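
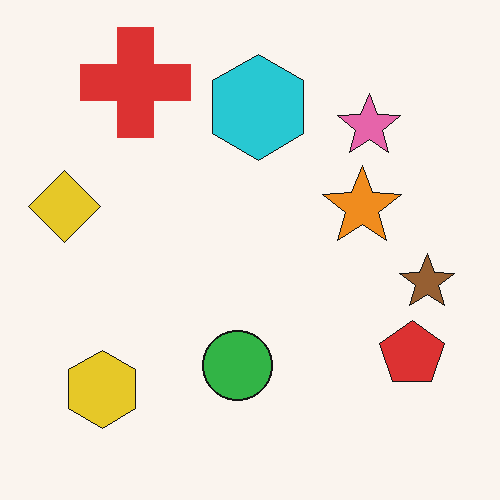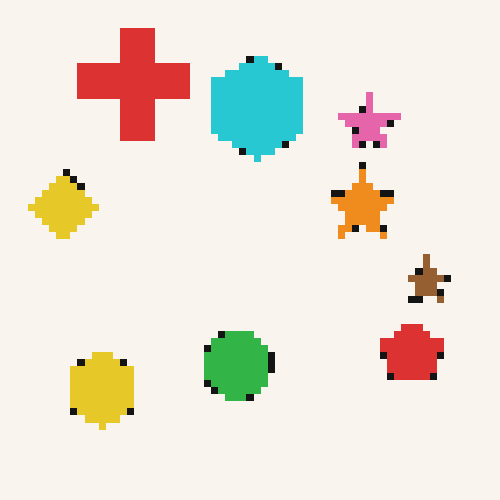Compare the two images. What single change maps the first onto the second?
The transformation is: moderately pixelated.

Shapes are reduced to large square blocks; fine edges and outlines are lost — a downscale-then-upscale (mosaic) effect.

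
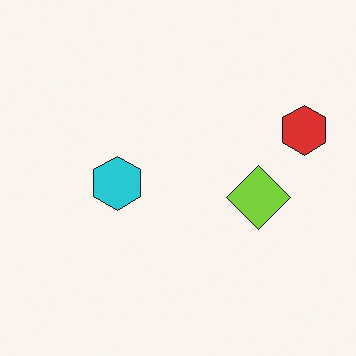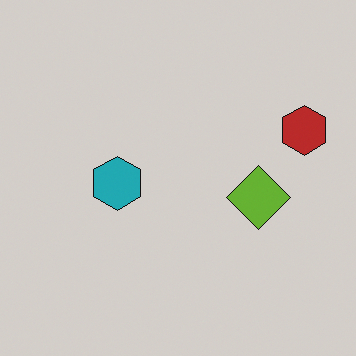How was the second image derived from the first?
Slightly darkened.

Every pixel — background and shapes alike — is uniformly darkened.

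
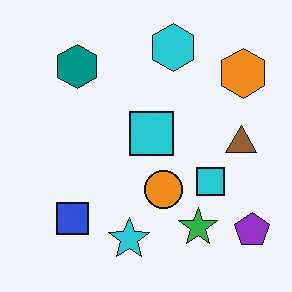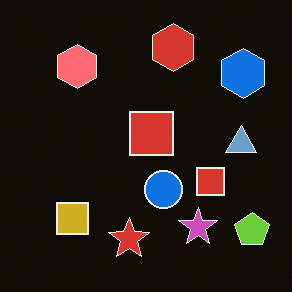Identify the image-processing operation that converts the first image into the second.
It was color-inverted (negative).

The light background has become dark and every shape's color is its complement — a photographic negative.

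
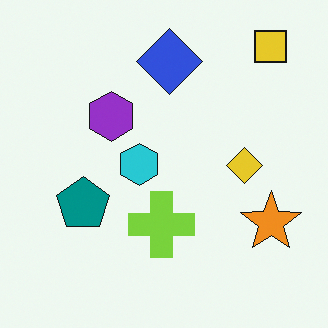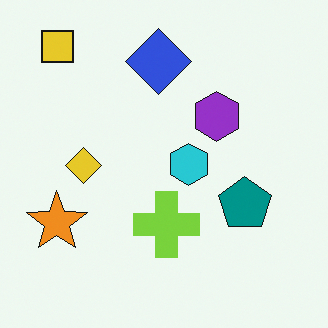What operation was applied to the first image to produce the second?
Flipped horizontally (left ↔ right).

The orange star is in the bottom-right of the first image and the bottom-left of the second — shapes on opposite sides of the vertical midline have swapped in a mirror flip.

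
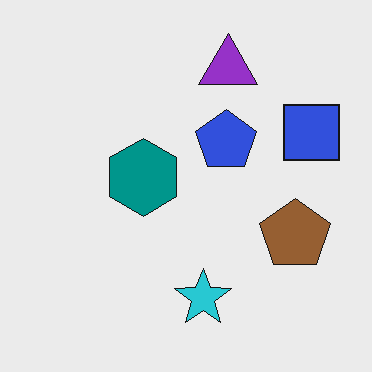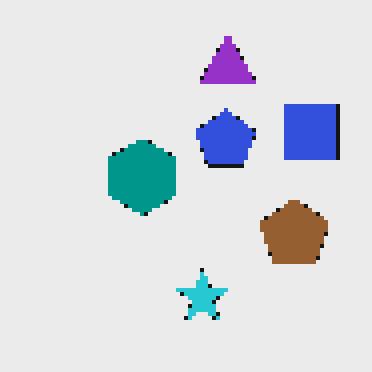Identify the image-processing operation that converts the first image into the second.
The second image is the first lightly pixelated (a mild mosaic effect).

Shapes are reduced to large square blocks; fine edges and outlines are lost — a downscale-then-upscale (mosaic) effect.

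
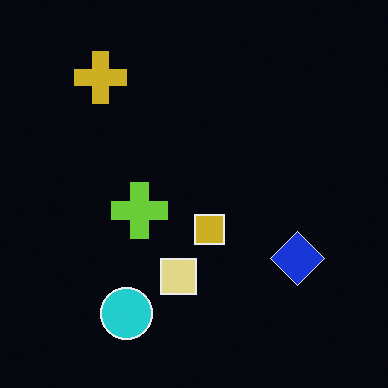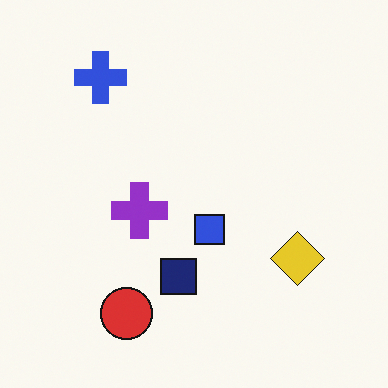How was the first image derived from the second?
The transformation is: color-inverted (negative).

The light background has become dark and every shape's color is its complement — a photographic negative.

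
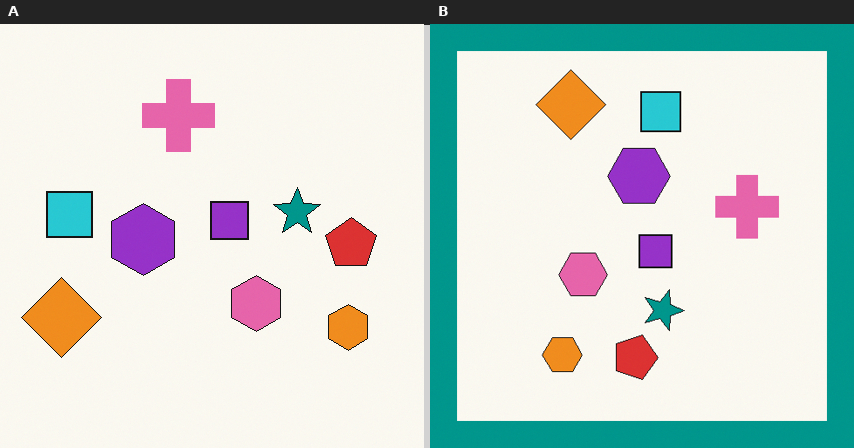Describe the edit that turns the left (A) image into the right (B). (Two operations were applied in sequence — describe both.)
This is the original image rotated 90° clockwise, then framed with a teal border.

The orange diamond sits in the bottom-left of the left (A) image and the top-left of the right (B) — consistent with a whole-image 90° clockwise rotation. A solid teal frame runs around the edge of the right (B) image, with the content slightly shrunk inside it.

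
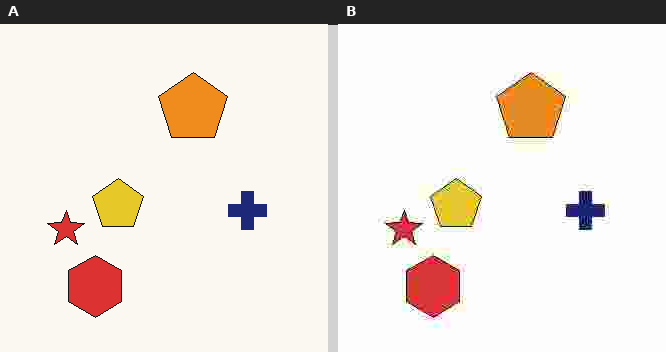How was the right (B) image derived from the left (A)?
Heavily JPEG-compressed with obvious blocking artifacts.

Blocky 8×8 compression artifacts appear around shape edges and the flat background shows ringing — characteristic JPEG degradation.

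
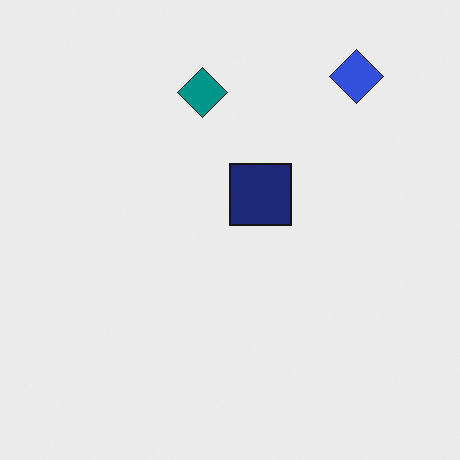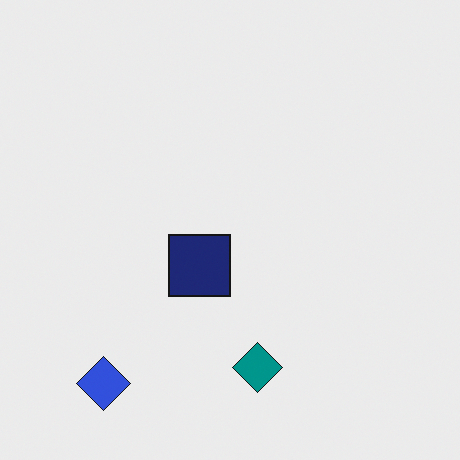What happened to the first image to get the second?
This is the original image rotated 180°.

The blue diamond sits in the top-right of the first image and the bottom-left of the second — consistent with a whole-image 180° rotation.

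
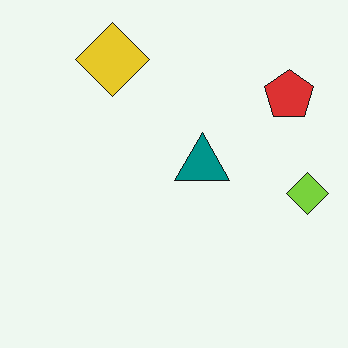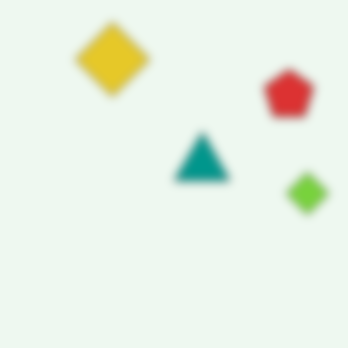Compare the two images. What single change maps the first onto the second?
The second image is the first noticeably gaussian-blurred.

Shape edges and outlines are uniformly softened across the whole image.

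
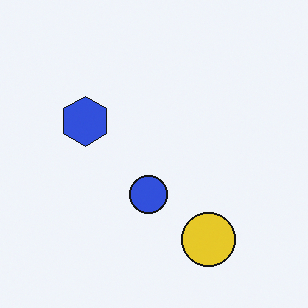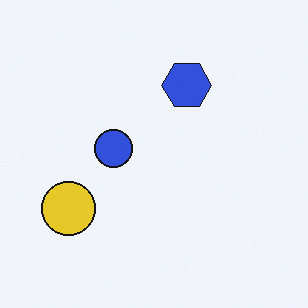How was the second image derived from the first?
It was rotated 90° clockwise.

The yellow circle sits in the bottom-right of the first image and the bottom-left of the second — consistent with a whole-image 90° clockwise rotation.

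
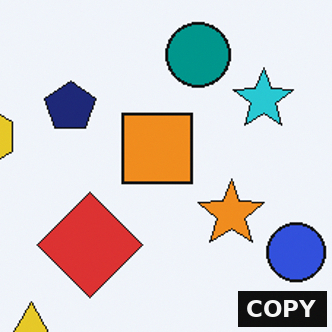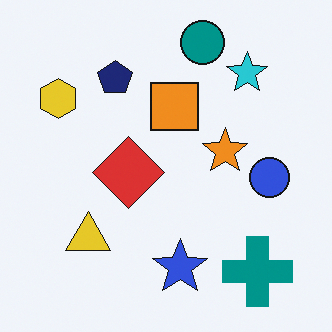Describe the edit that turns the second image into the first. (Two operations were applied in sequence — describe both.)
It was cropped slightly and scaled back up, then watermarked with the text "COPY" in the lower-right corner.

The visible shapes are larger and the field of view is narrower; shapes near the original edges may be partly or wholly outside the frame — a crop-and-rescale. A dark label reading "COPY" appears in the lower-right corner.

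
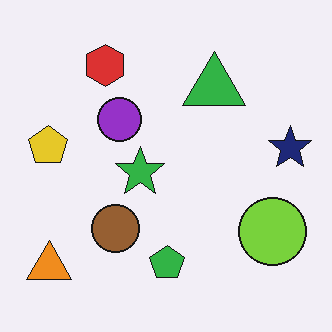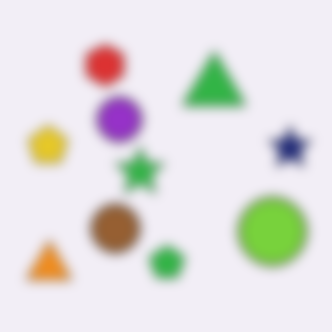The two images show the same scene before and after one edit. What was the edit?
It was strongly gaussian-blurred.

Shape edges and outlines are uniformly softened across the whole image.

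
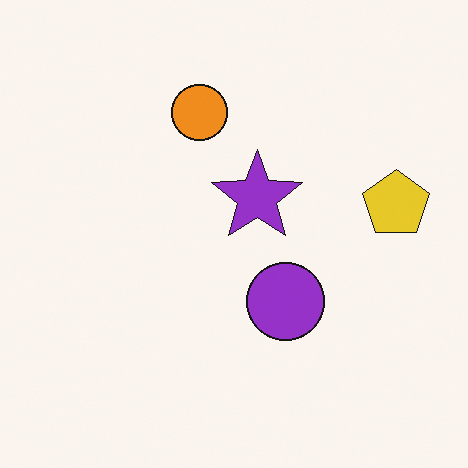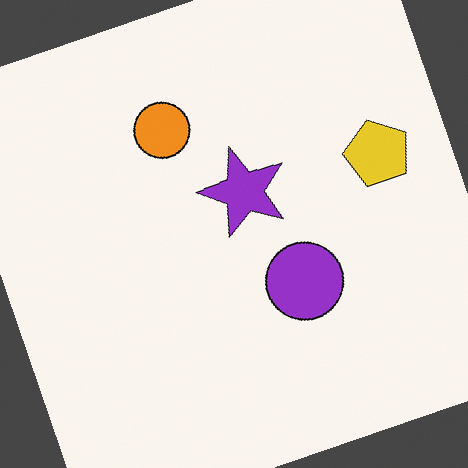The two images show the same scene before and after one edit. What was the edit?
It was rotated counter-clockwise by a moderate amount.

Every shape is tilted by the same angle and the image corners show triangular fill wedges — a whole-image rotation by a non-right angle.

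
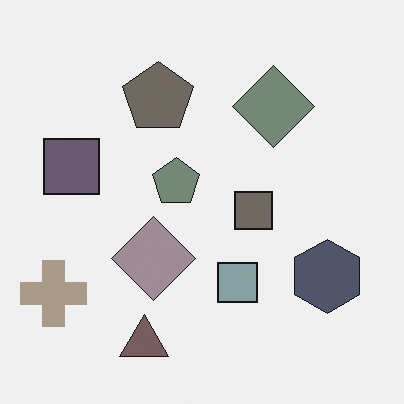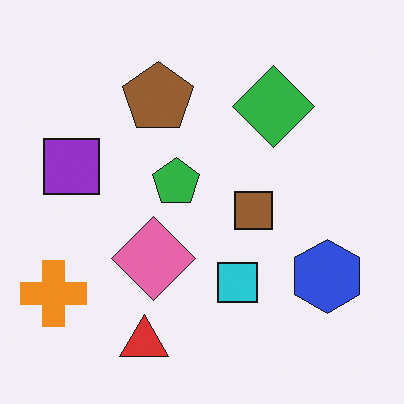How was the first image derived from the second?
The first image is the second made much more muted (saturation change).

All colors are more muted and greyish — a global saturation change.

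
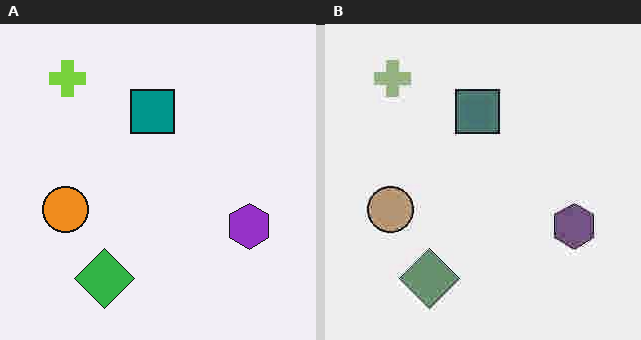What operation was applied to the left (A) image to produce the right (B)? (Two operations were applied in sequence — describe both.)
The transformation is: heavily JPEG-compressed with obvious blocking artifacts, then heavily desaturated.

Blocky 8×8 compression artifacts appear around shape edges and the flat background shows ringing — characteristic JPEG degradation. All colors are more muted and greyish — a global saturation change.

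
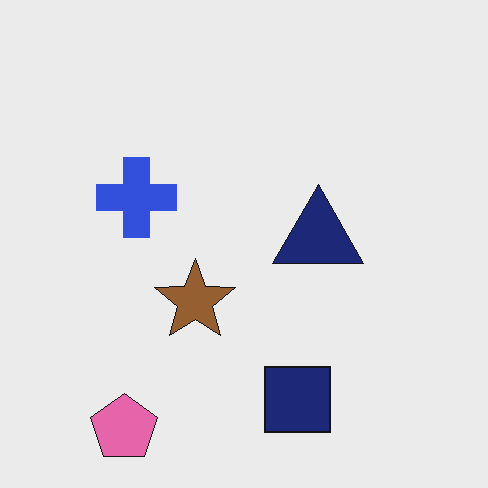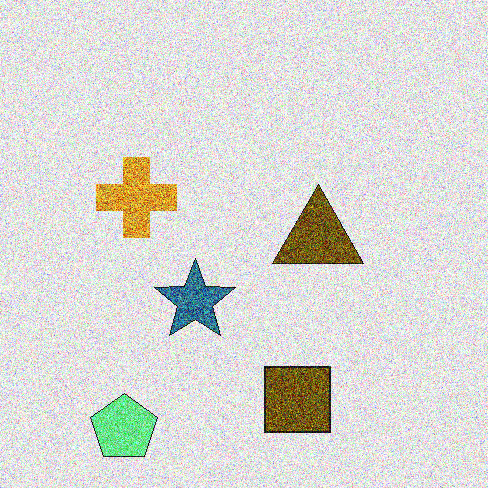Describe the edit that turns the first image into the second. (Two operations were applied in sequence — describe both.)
The transformation is: degraded with strong gaussian noise, then hue-shifted through roughly half the color wheel.

Random speckle covers the whole image, including the flat background. Every shape's color has rotated by the same amount around the hue wheel — a uniform hue shift.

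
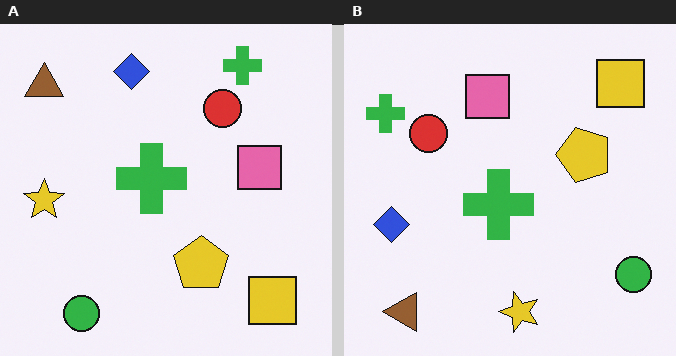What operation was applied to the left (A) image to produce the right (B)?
The transformation is: rotated 90° counter-clockwise.

The brown triangle sits in the top-left of the left (A) image and the bottom-left of the right (B) — consistent with a whole-image 90° counter-clockwise rotation.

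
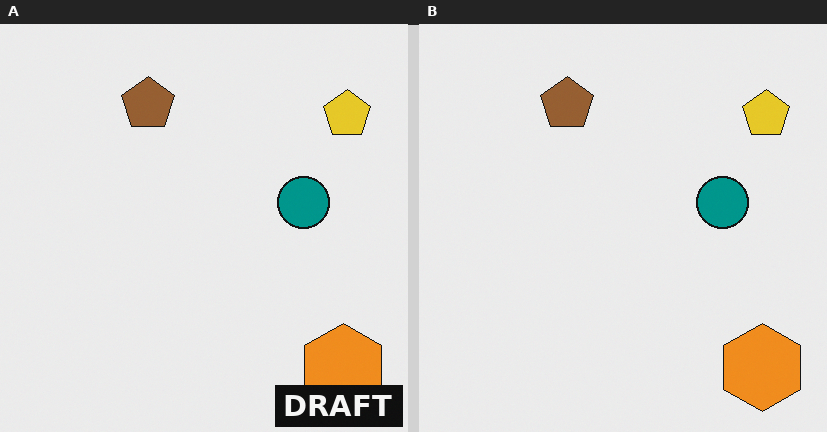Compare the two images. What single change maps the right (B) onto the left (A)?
The transformation is: watermarked with the text "DRAFT" in the lower-right corner.

A dark label reading "DRAFT" appears in the lower-right corner.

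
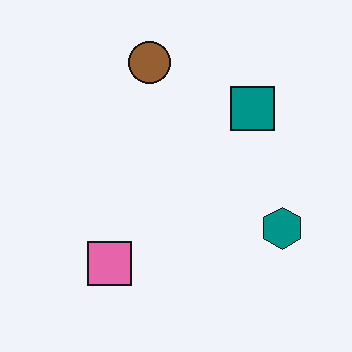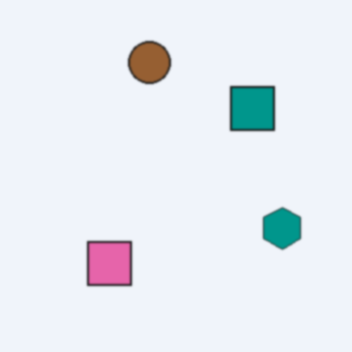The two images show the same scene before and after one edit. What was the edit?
The second image is the first given a subtle gaussian blur.

Shape edges and outlines are uniformly softened across the whole image.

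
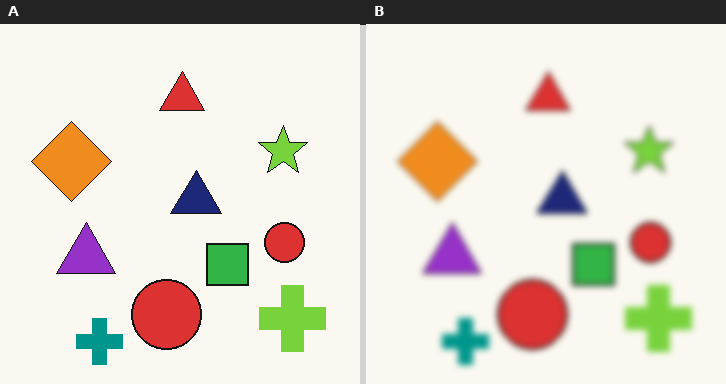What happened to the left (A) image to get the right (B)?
It was moderately blurred.

Shape edges and outlines are uniformly softened across the whole image.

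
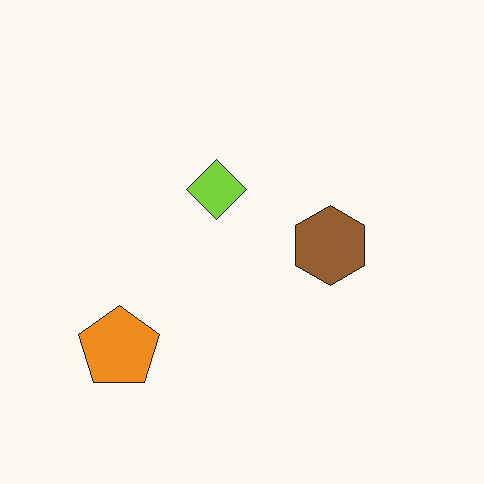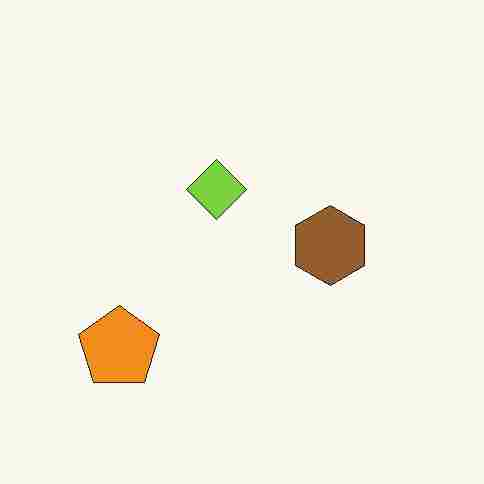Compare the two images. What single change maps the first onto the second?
The second image is the first degraded with heavy JPEG compression.

Blocky 8×8 compression artifacts appear around shape edges and the flat background shows ringing — characteristic JPEG degradation.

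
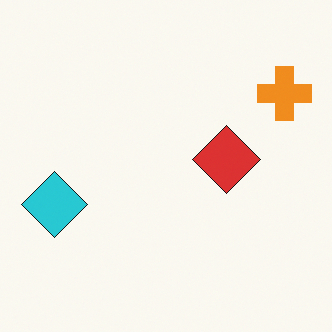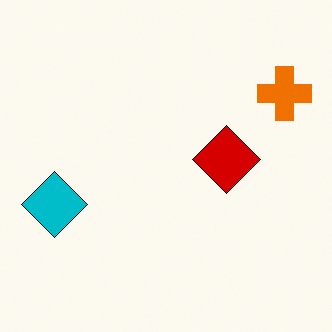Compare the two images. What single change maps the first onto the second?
The image was given slightly increased contrast.

Tones are pushed away from mid-grey across the whole image — a global contrast change.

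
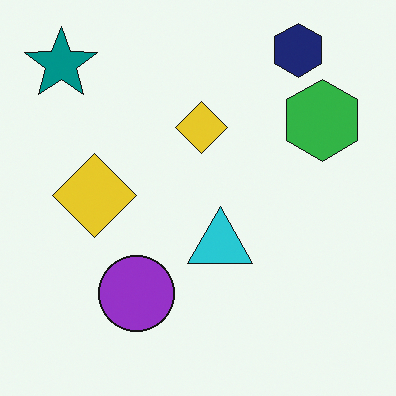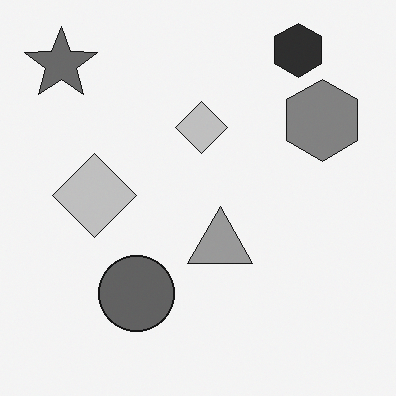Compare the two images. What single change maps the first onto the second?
The image was converted to grayscale.

All color is removed — every shape is now a shade of grey.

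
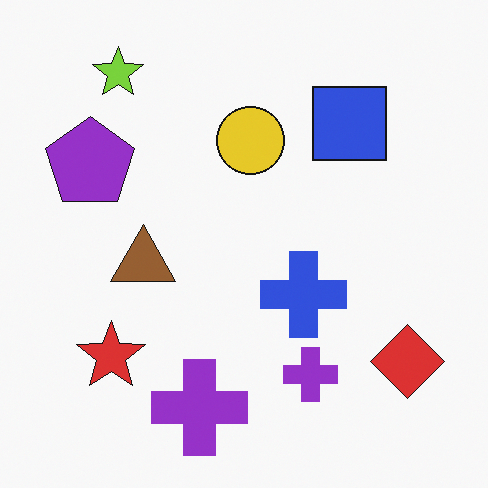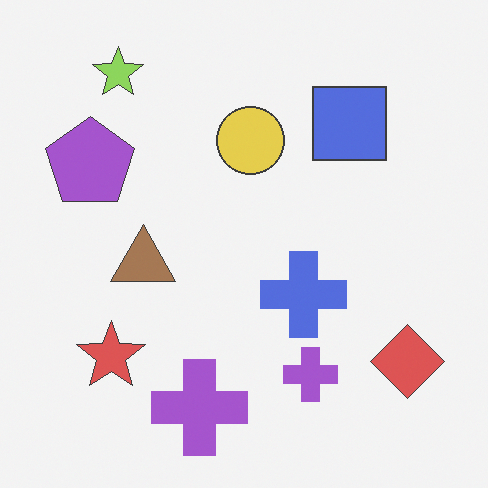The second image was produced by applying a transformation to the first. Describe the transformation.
The transformation is: given slightly reduced contrast.

Tones are pushed toward mid-grey across the whole image — a global contrast change.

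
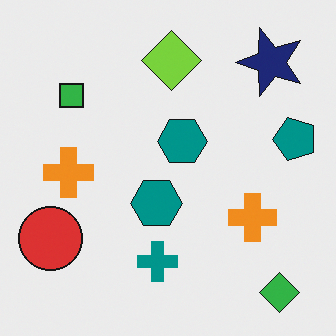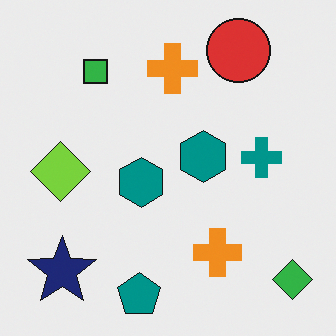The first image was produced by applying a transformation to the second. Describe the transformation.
The first image is the second transposed (reflected across the top-left ↔ bottom-right diagonal).

Shapes have swapped their row and column positions — what was in the top-right is now in the bottom-left — a diagonal reflection.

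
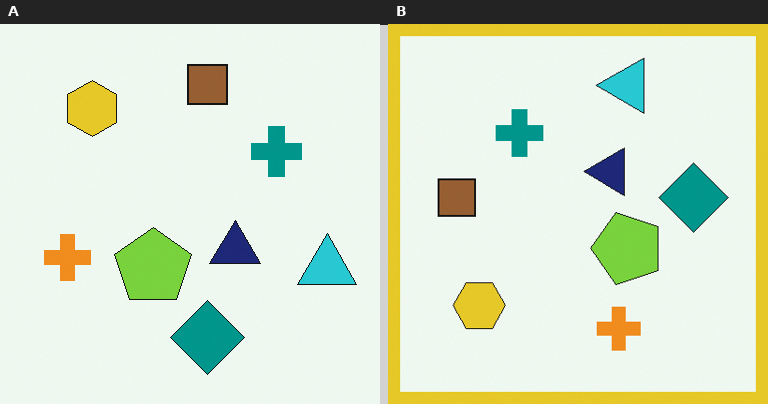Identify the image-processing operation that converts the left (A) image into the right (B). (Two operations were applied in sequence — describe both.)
The right (B) image is the left (A) rotated 90° counter-clockwise, then framed with a yellow border.

The cyan triangle sits in the right of the left (A) image and the top of the right (B) — consistent with a whole-image 90° counter-clockwise rotation. A solid yellow frame runs around the edge of the right (B) image, with the content slightly shrunk inside it.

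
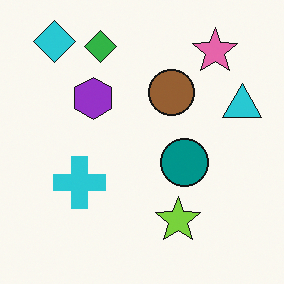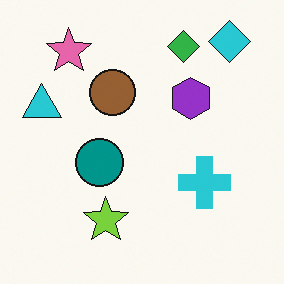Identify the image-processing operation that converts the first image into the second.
The transformation is: flipped horizontally (left ↔ right).

The cyan triangle is in the right of the first image and the left of the second — shapes on opposite sides of the vertical midline have swapped in a mirror flip.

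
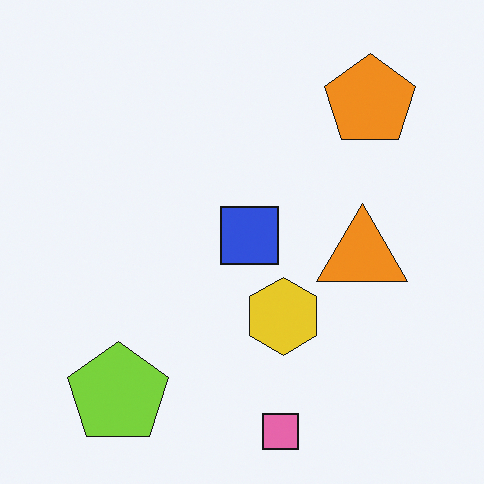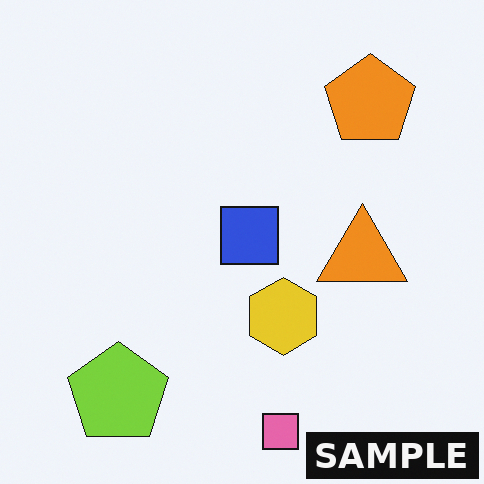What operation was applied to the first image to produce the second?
This is the original image watermarked with the text "SAMPLE" in the lower-right corner.

A dark label reading "SAMPLE" appears in the lower-right corner.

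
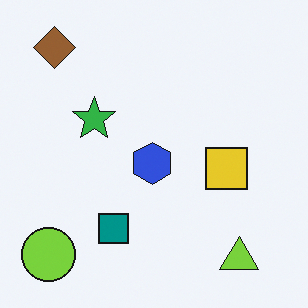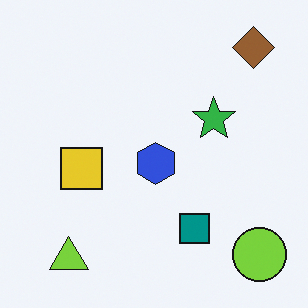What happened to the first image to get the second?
Flipped horizontally (left ↔ right).

The lime circle is in the bottom-left of the first image and the bottom-right of the second — shapes on opposite sides of the vertical midline have swapped in a mirror flip.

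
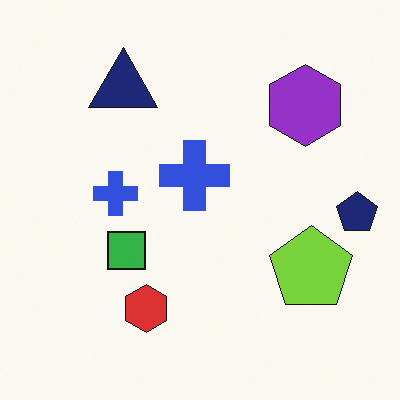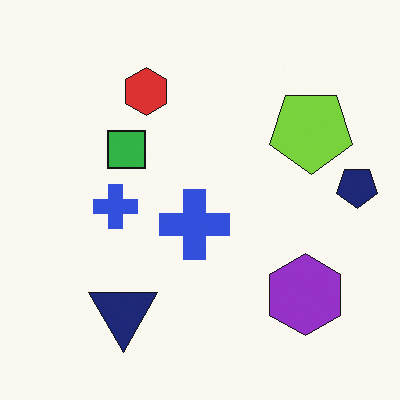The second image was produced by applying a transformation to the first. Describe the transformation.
This is the original image flipped vertically (top ↔ bottom).

The navy triangle is in the top-left of the first image and the bottom-left of the second — shapes on opposite sides of the horizontal midline have swapped in a mirror flip.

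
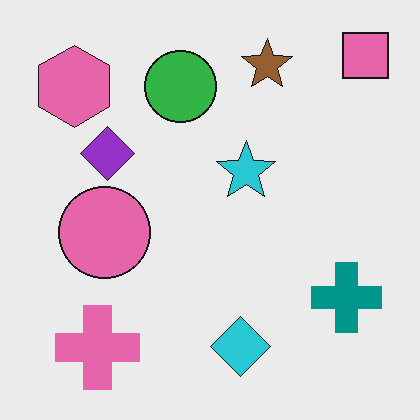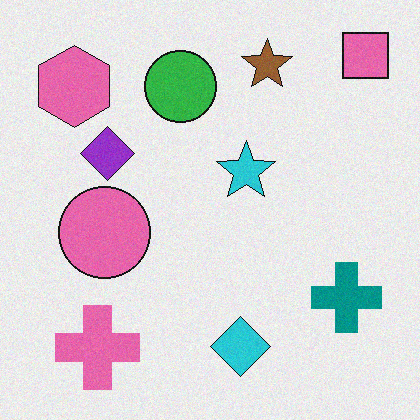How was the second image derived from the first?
The image was degraded with light additive noise.

Random speckle covers the whole image, including the flat background.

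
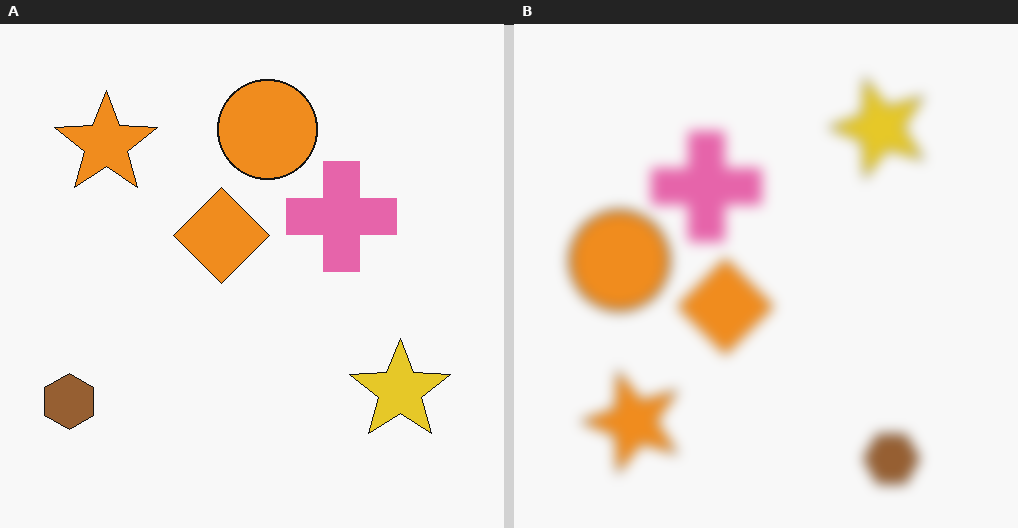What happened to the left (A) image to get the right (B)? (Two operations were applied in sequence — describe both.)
It was strongly gaussian-blurred, then rotated 90° counter-clockwise.

Shape edges and outlines are uniformly softened across the whole image. The brown hexagon sits in the bottom-left of the left (A) image and the bottom-right of the right (B) — consistent with a whole-image 90° counter-clockwise rotation.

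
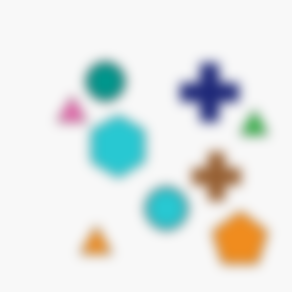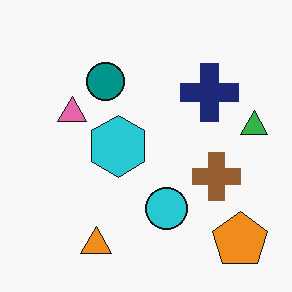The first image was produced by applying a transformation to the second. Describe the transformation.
The first image is the second heavily blurred.

Shape edges and outlines are uniformly softened across the whole image.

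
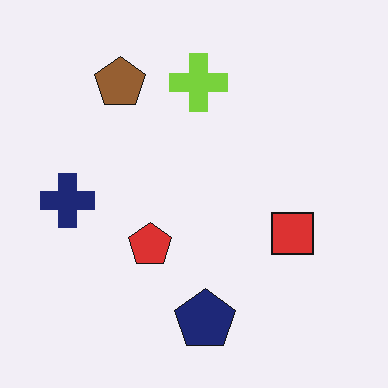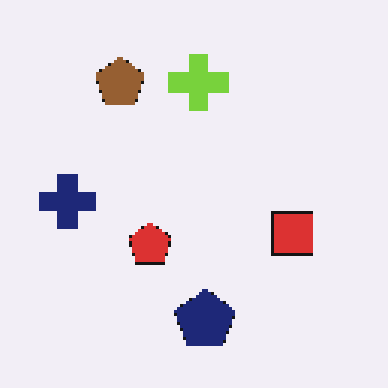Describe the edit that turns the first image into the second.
The second image is the first lightly pixelated (a mild mosaic effect).

Shapes are reduced to large square blocks; fine edges and outlines are lost — a downscale-then-upscale (mosaic) effect.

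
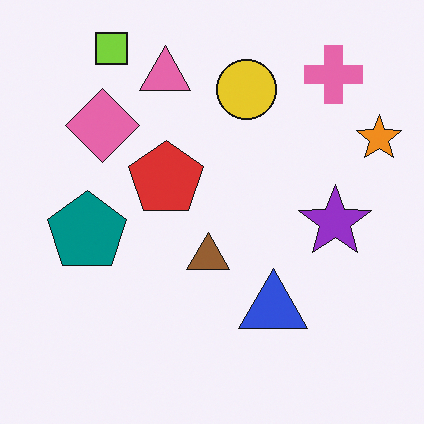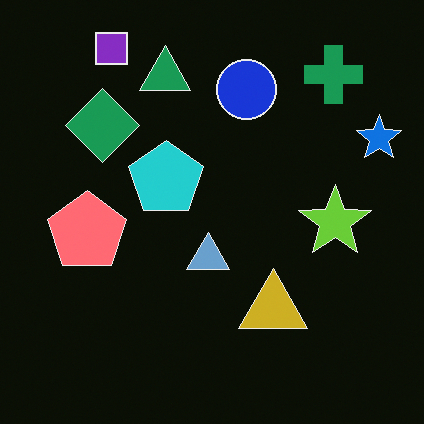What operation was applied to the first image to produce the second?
The transformation is: color-inverted (negative).

The light background has become dark and every shape's color is its complement — a photographic negative.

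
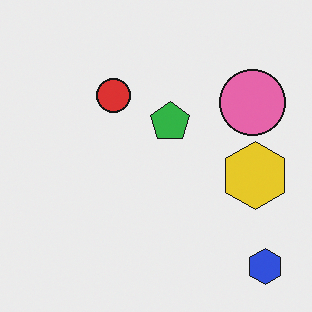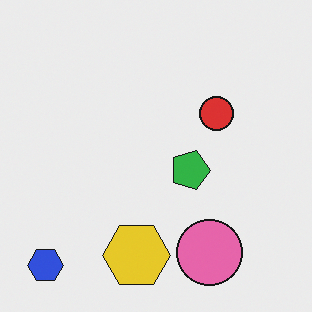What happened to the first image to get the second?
It was rotated 90° clockwise.

The blue hexagon sits in the bottom-right of the first image and the bottom-left of the second — consistent with a whole-image 90° clockwise rotation.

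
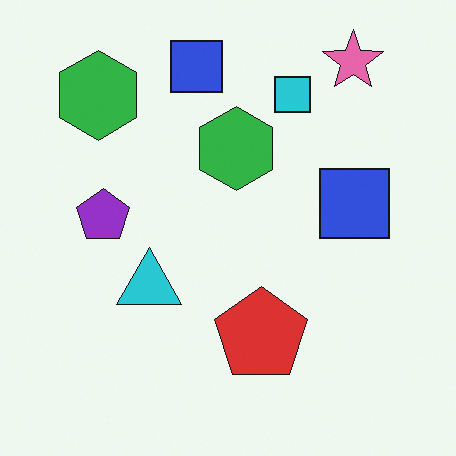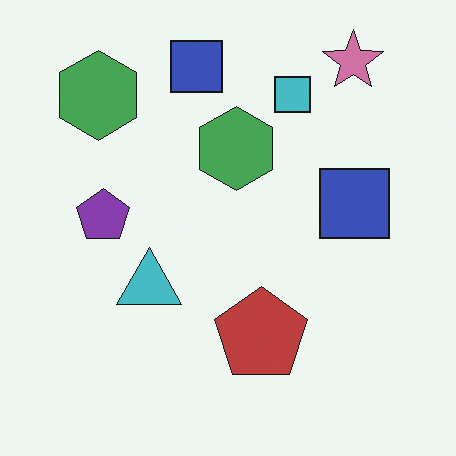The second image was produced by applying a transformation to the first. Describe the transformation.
Slightly desaturated.

All colors are more muted and greyish — a global saturation change.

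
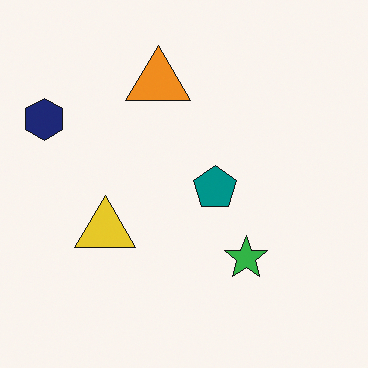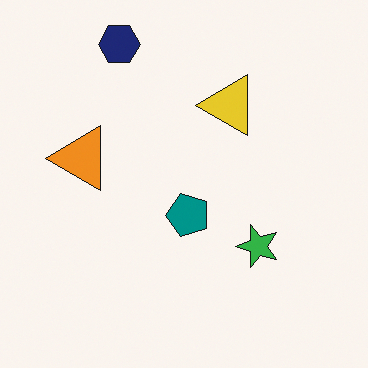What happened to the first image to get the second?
The second image is the first transposed (reflected across the top-left ↔ bottom-right diagonal).

Shapes have swapped their row and column positions — what was in the top-right is now in the bottom-left — a diagonal reflection.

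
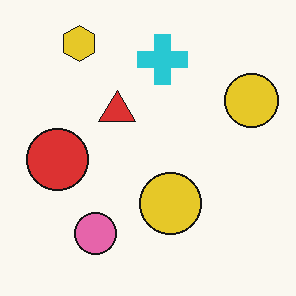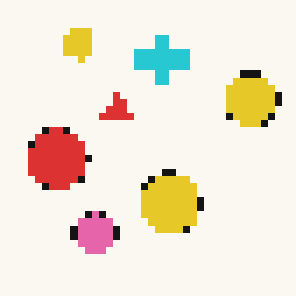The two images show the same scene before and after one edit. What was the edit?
It was moderately pixelated.

Shapes are reduced to large square blocks; fine edges and outlines are lost — a downscale-then-upscale (mosaic) effect.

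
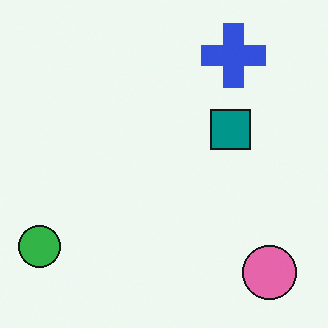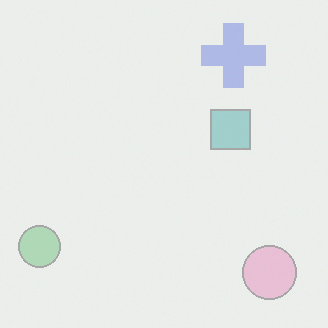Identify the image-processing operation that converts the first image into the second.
The image was given much lower contrast.

Tones are pushed toward mid-grey across the whole image — a global contrast change.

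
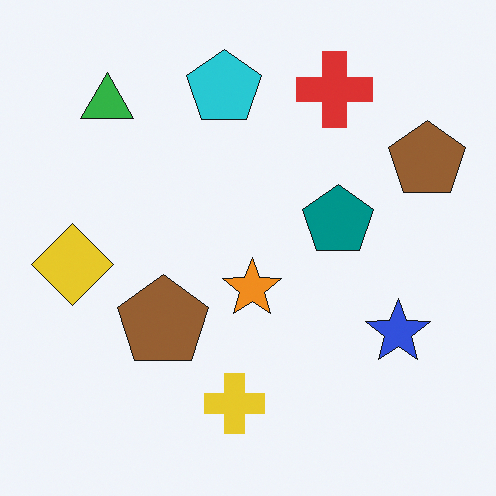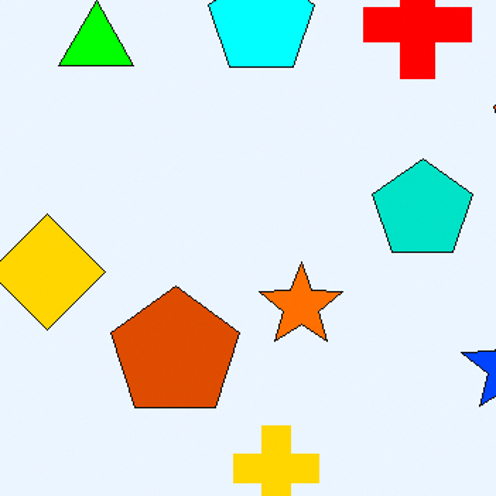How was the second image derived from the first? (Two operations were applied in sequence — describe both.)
The transformation is: made much more vivid (saturation change), then cropped slightly and scaled back up.

All colors are more vivid — a global saturation change. The visible shapes are larger and the field of view is narrower; shapes near the original edges may be partly or wholly outside the frame — a crop-and-rescale.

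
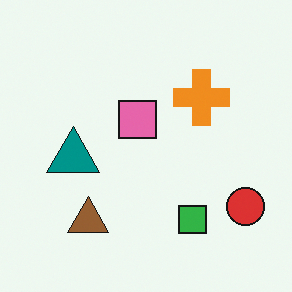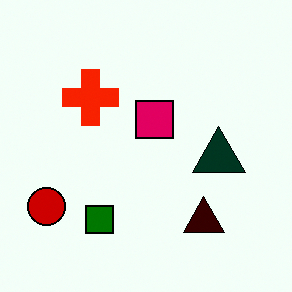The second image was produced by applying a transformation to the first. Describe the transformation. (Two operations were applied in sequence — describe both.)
The second image is the first flipped horizontally (left ↔ right), then given much higher contrast.

The red circle is in the bottom-right of the first image and the bottom-left of the second — shapes on opposite sides of the vertical midline have swapped in a mirror flip. Tones are pushed away from mid-grey across the whole image — a global contrast change.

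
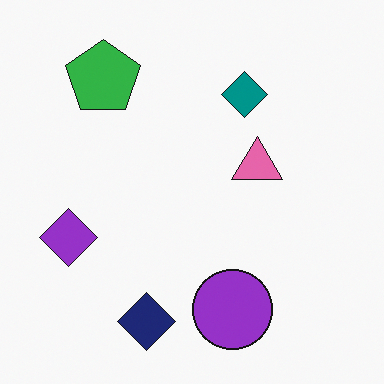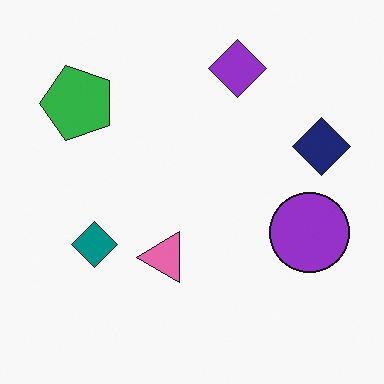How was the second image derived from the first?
The image was transposed (reflected across the top-left ↔ bottom-right diagonal).

Shapes have swapped their row and column positions — what was in the top-right is now in the bottom-left — a diagonal reflection.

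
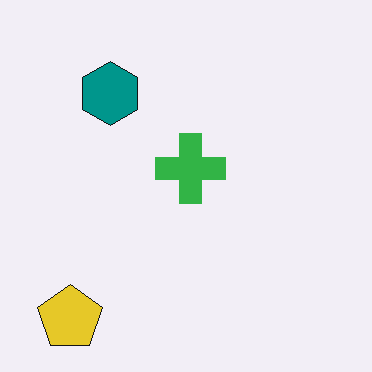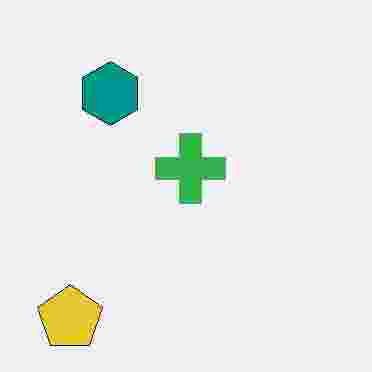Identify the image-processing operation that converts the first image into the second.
Degraded with heavy JPEG compression.

Blocky 8×8 compression artifacts appear around shape edges and the flat background shows ringing — characteristic JPEG degradation.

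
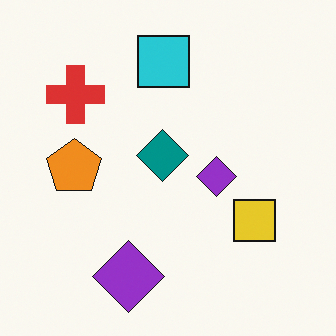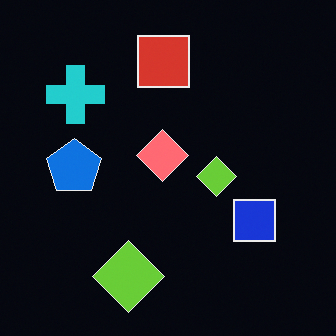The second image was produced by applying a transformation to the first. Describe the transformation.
The second image is the first color-inverted (negative).

The light background has become dark and every shape's color is its complement — a photographic negative.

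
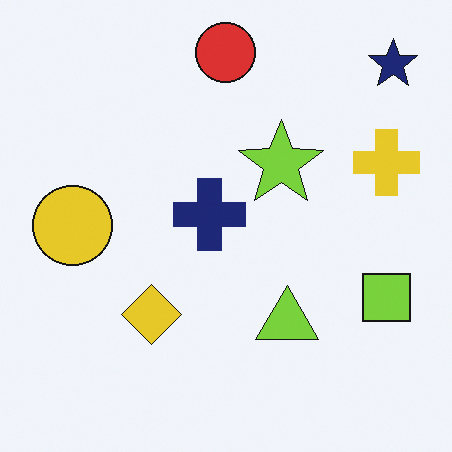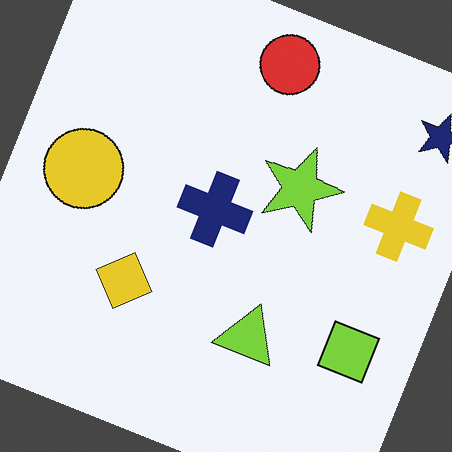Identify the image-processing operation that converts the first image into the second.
This is the original image rotated clockwise by a moderate amount.

Every shape is tilted by the same angle and the image corners show triangular fill wedges — a whole-image rotation by a non-right angle.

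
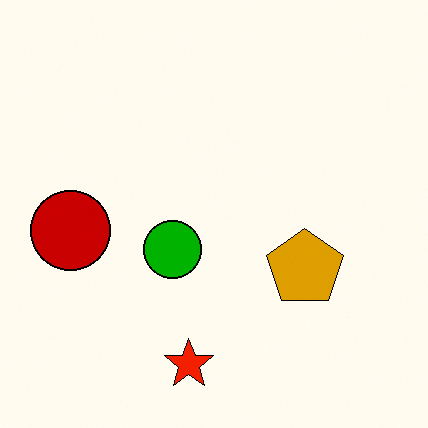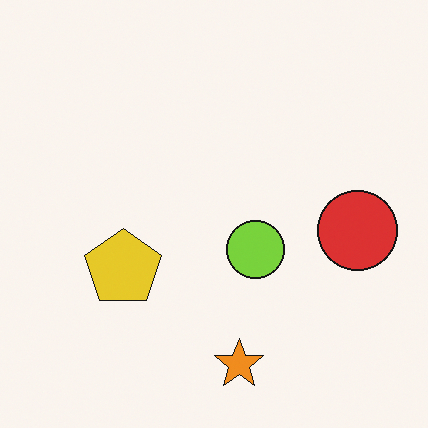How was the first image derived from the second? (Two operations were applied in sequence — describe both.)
The first image is the second boosted in contrast, then flipped horizontally (left ↔ right).

Tones are pushed away from mid-grey across the whole image — a global contrast change. The red circle is in the right of the second image and the left of the first — shapes on opposite sides of the vertical midline have swapped in a mirror flip.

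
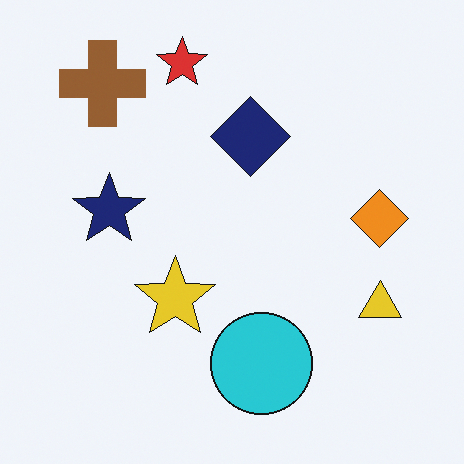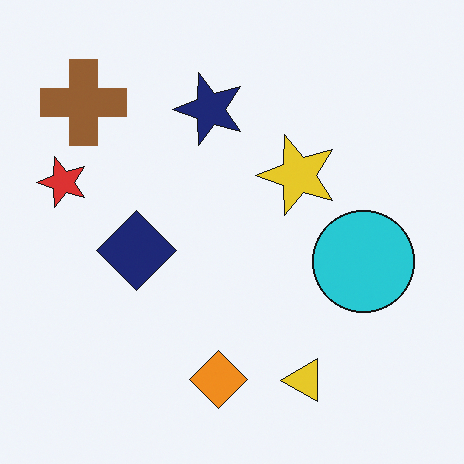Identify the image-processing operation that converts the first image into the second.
The transformation is: transposed (reflected across the top-left ↔ bottom-right diagonal).

Shapes have swapped their row and column positions — what was in the top-right is now in the bottom-left — a diagonal reflection.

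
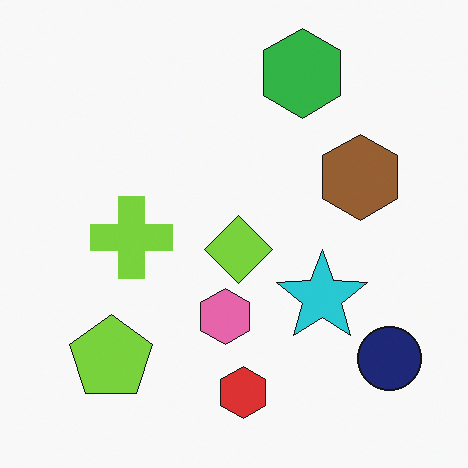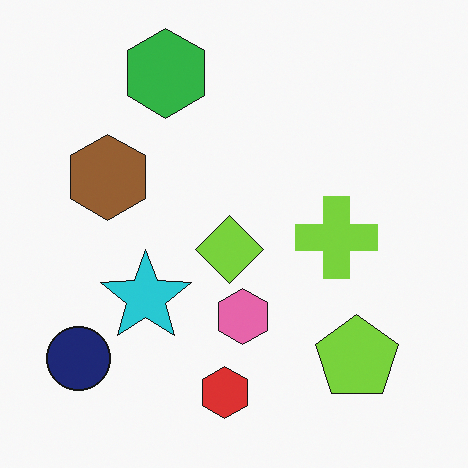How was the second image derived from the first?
Flipped horizontally (left ↔ right).

The navy circle is in the bottom-right of the first image and the bottom-left of the second — shapes on opposite sides of the vertical midline have swapped in a mirror flip.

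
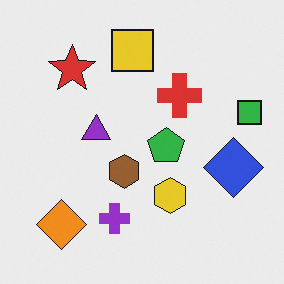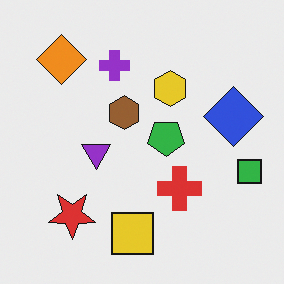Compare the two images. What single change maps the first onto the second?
The transformation is: flipped vertically (top ↔ bottom).

The yellow square is in the top of the first image and the bottom of the second — shapes on opposite sides of the horizontal midline have swapped in a mirror flip.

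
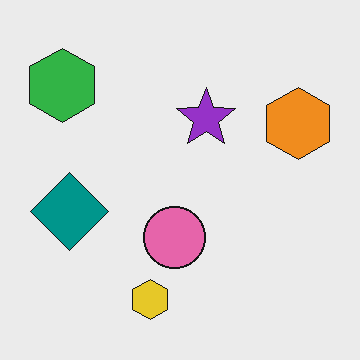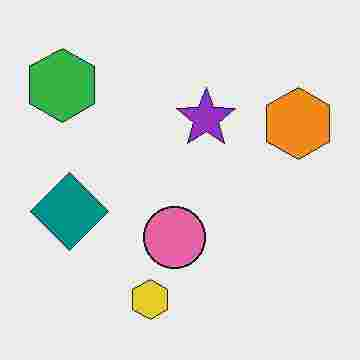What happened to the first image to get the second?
The second image is the first heavily JPEG-compressed with obvious blocking artifacts.

Blocky 8×8 compression artifacts appear around shape edges and the flat background shows ringing — characteristic JPEG degradation.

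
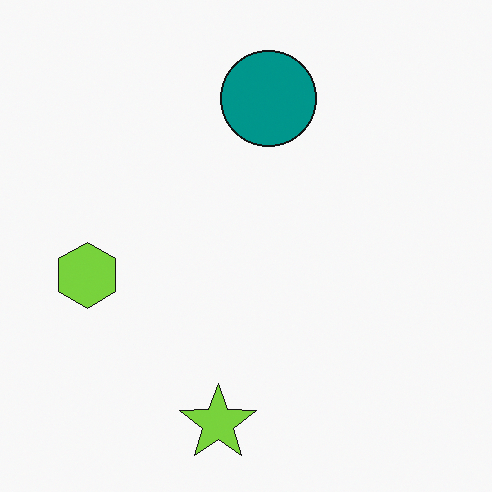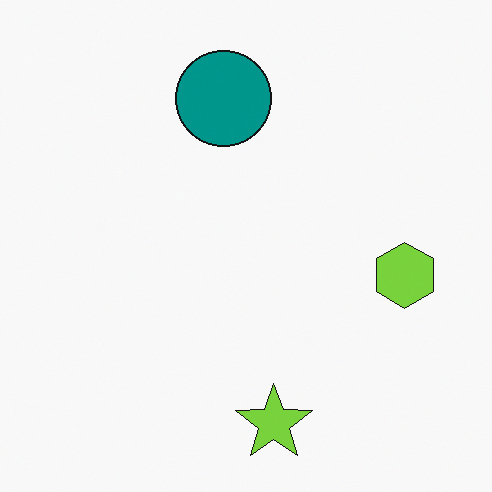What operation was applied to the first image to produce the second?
It was flipped horizontally (left ↔ right).

The lime hexagon is in the left of the first image and the right of the second — shapes on opposite sides of the vertical midline have swapped in a mirror flip.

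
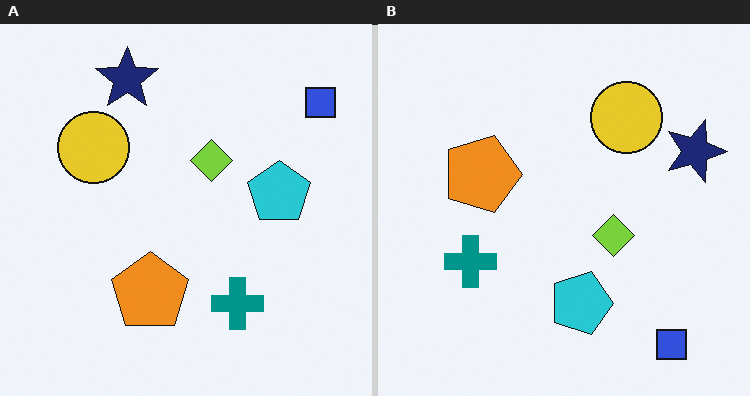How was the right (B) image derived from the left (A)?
The right (B) image is the left (A) rotated 90° clockwise.

The blue square sits in the top-right of the left (A) image and the bottom-right of the right (B) — consistent with a whole-image 90° clockwise rotation.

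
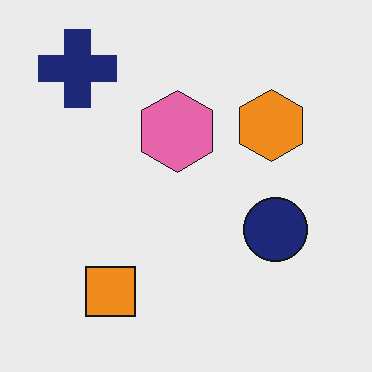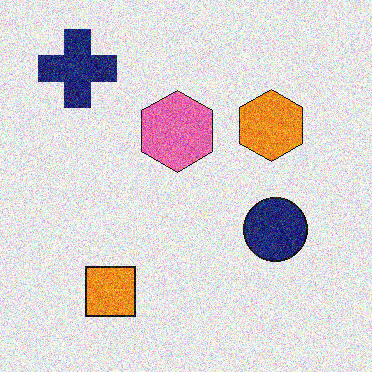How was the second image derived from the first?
The second image is the first degraded with a thick layer of grain.

Random speckle covers the whole image, including the flat background.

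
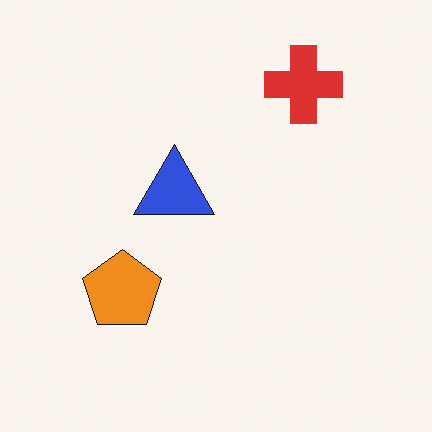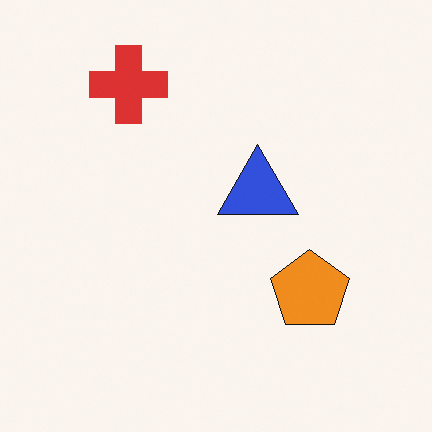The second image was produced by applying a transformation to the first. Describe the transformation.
This is the original image flipped horizontally (left ↔ right).

The orange pentagon is in the bottom-left of the first image and the bottom-right of the second — shapes on opposite sides of the vertical midline have swapped in a mirror flip.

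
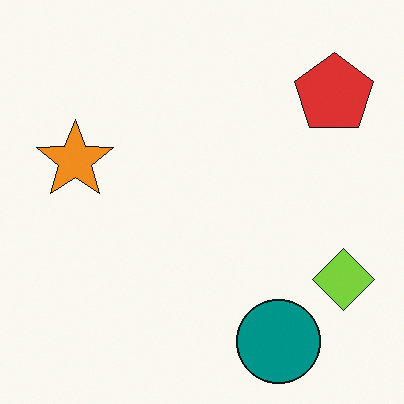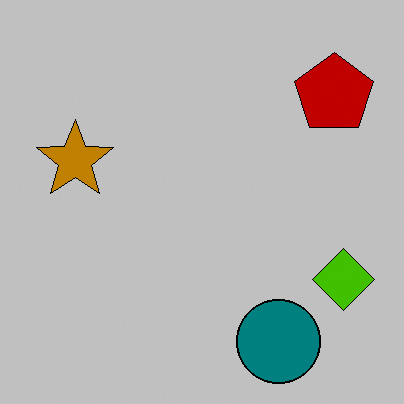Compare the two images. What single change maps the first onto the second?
The transformation is: heavily posterized to just a handful of flat colors.

Each flat color has snapped to a coarser quantized level — most visibly, the near-white background has dropped to a flat grey.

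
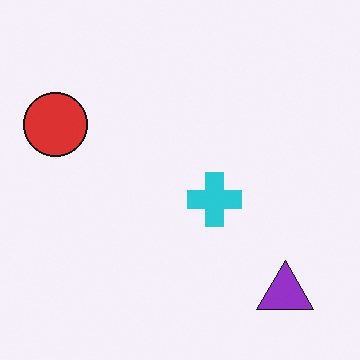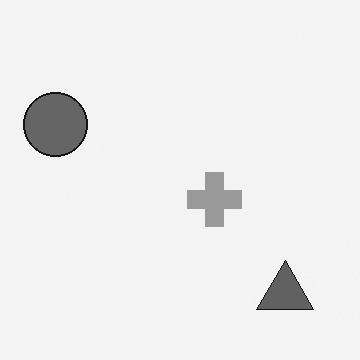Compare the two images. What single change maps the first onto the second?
The second image is the first converted to grayscale.

All color is removed — every shape is now a shade of grey.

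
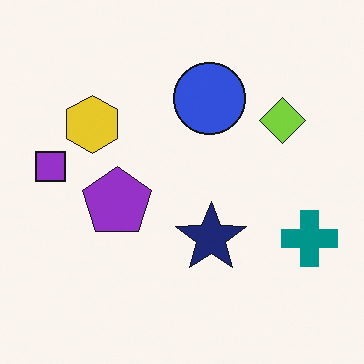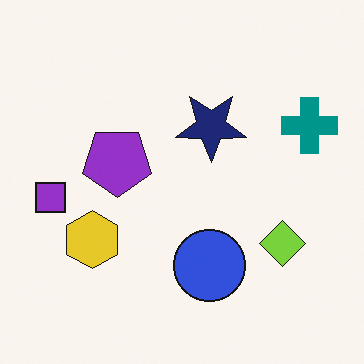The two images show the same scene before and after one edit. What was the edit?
The second image is the first flipped vertically (top ↔ bottom).

The blue circle is in the top of the first image and the bottom of the second — shapes on opposite sides of the horizontal midline have swapped in a mirror flip.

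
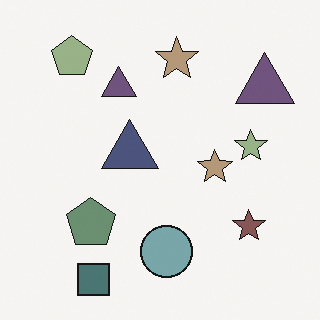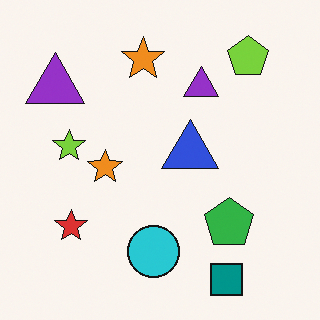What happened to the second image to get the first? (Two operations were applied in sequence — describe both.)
This is the original image heavily desaturated, then flipped horizontally (left ↔ right).

All colors are more muted and greyish — a global saturation change. The lime star is in the left of the second image and the right of the first — shapes on opposite sides of the vertical midline have swapped in a mirror flip.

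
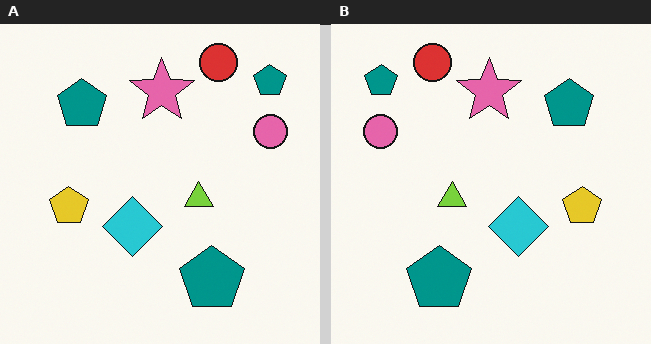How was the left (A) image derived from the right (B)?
The image was flipped horizontally (left ↔ right).

The pink circle is in the left of the right (B) image and the right of the left (A) — shapes on opposite sides of the vertical midline have swapped in a mirror flip.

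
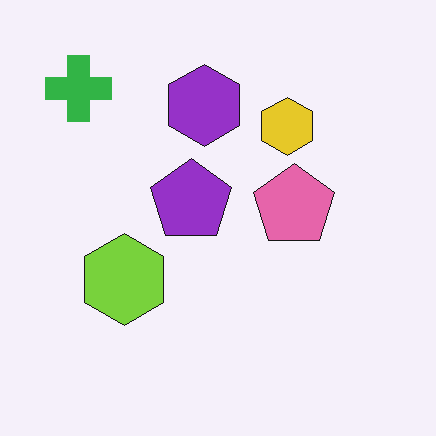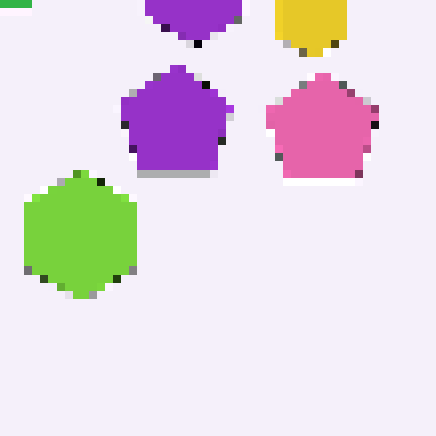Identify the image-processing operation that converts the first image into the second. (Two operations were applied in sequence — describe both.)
It was cropped slightly and scaled back up, then moderately pixelated.

The visible shapes are larger and the field of view is narrower; shapes near the original edges may be partly or wholly outside the frame — a crop-and-rescale. Shapes are reduced to large square blocks; fine edges and outlines are lost — a downscale-then-upscale (mosaic) effect.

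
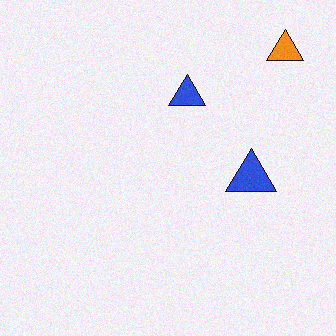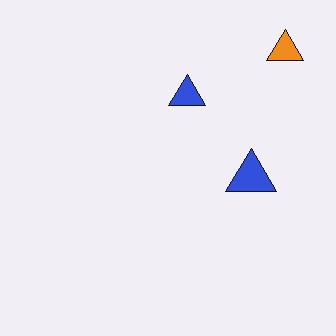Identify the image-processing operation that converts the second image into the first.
This is the original image degraded with subtle gaussian noise.

Random speckle covers the whole image, including the flat background.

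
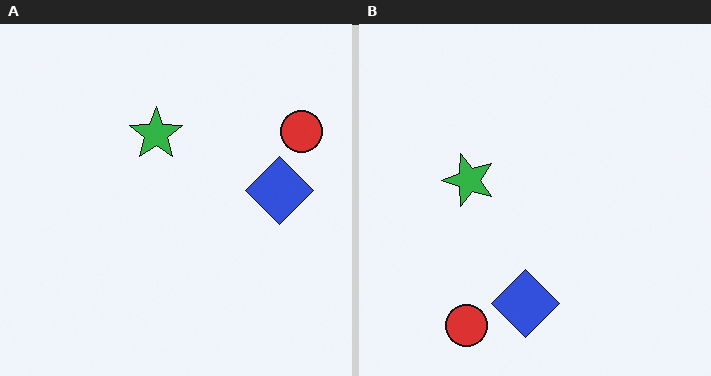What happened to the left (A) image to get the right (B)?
This is the original image transposed (reflected across the top-left ↔ bottom-right diagonal).

Shapes have swapped their row and column positions — what was in the top-right is now in the bottom-left — a diagonal reflection.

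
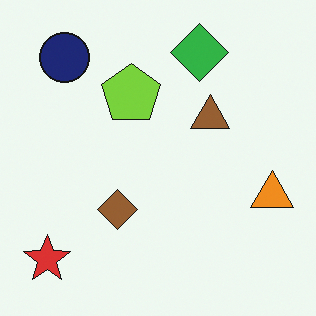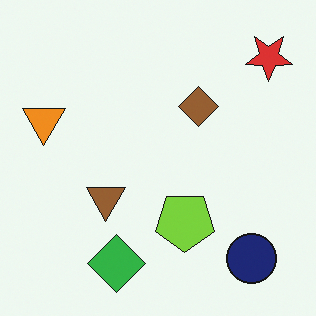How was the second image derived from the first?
It was rotated 180°.

The red star sits in the bottom-left of the first image and the top-right of the second — consistent with a whole-image 180° rotation.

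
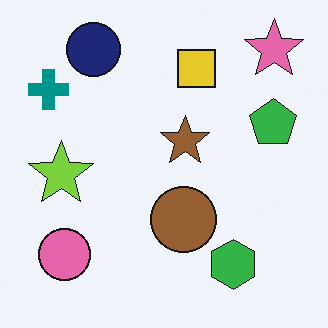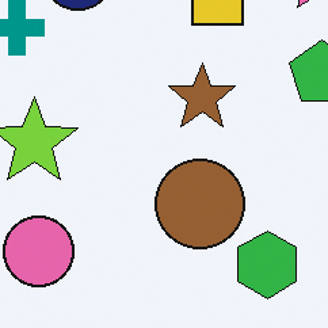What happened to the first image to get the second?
This is the original image cropped to a modestly smaller region and rescaled.

The visible shapes are larger and the field of view is narrower; shapes near the original edges may be partly or wholly outside the frame — a crop-and-rescale.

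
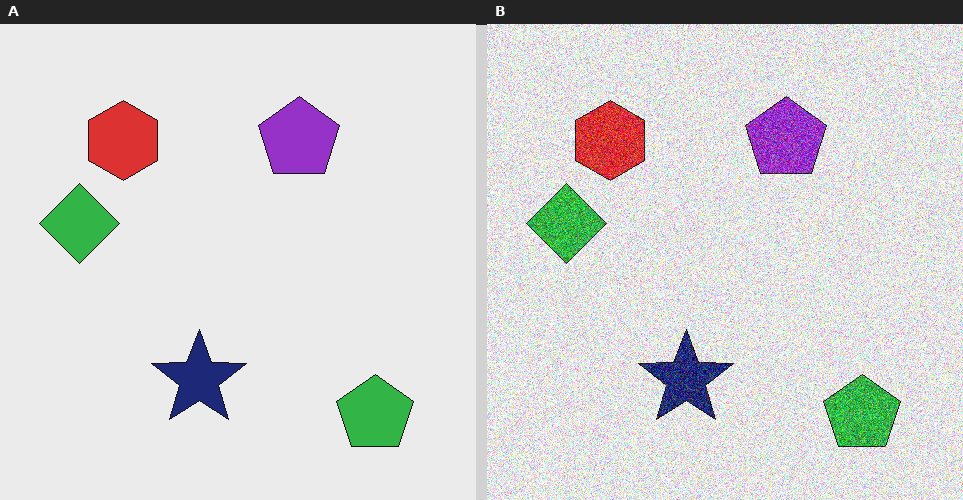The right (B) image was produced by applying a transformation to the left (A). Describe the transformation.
This is the original image degraded with strong gaussian noise.

Random speckle covers the whole image, including the flat background.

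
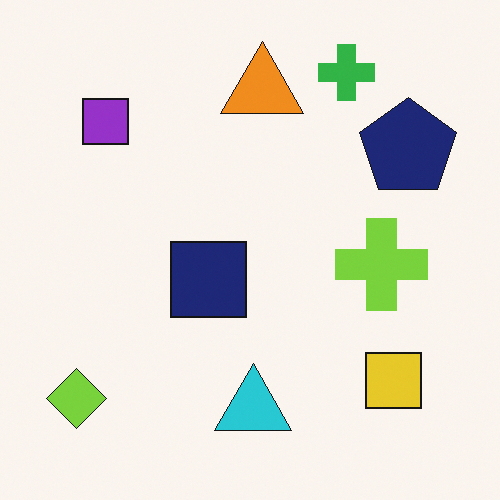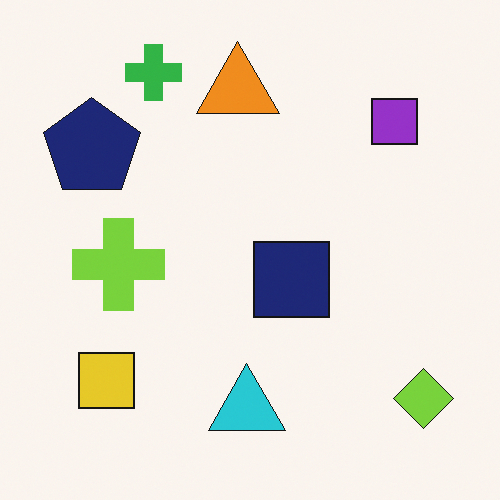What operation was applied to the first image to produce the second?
The image was flipped horizontally (left ↔ right).

The lime diamond is in the bottom-left of the first image and the bottom-right of the second — shapes on opposite sides of the vertical midline have swapped in a mirror flip.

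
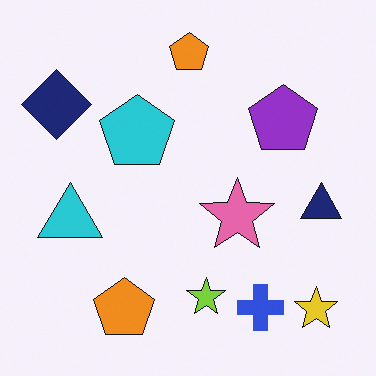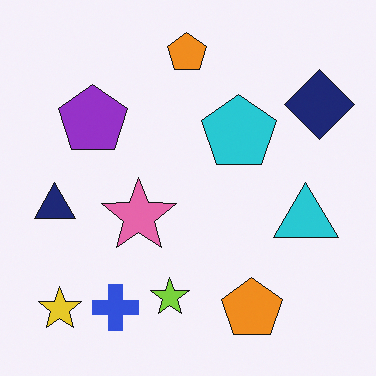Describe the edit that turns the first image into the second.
This is the original image flipped horizontally (left ↔ right).

The navy triangle is in the right of the first image and the left of the second — shapes on opposite sides of the vertical midline have swapped in a mirror flip.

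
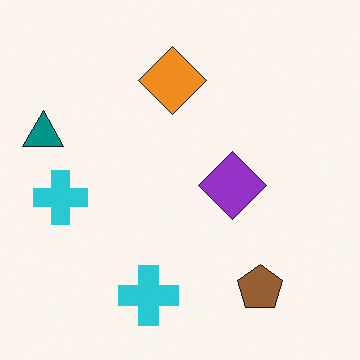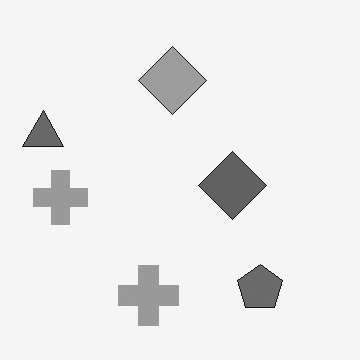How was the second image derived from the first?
The transformation is: converted to grayscale.

All color is removed — every shape is now a shade of grey.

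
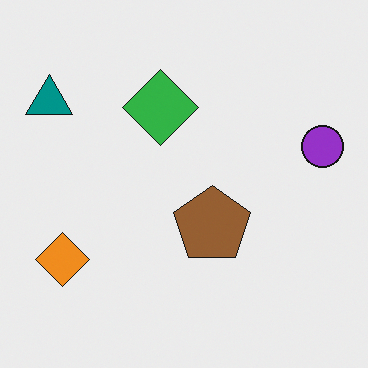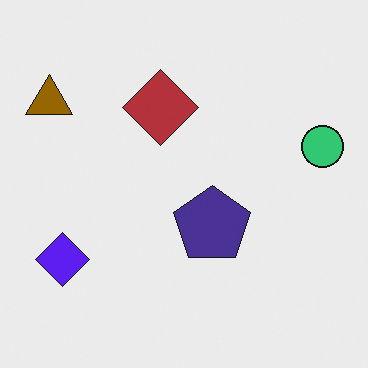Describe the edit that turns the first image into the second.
The second image is the first hue-shifted through roughly half the color wheel.

Every shape's color has rotated by the same amount around the hue wheel — a uniform hue shift.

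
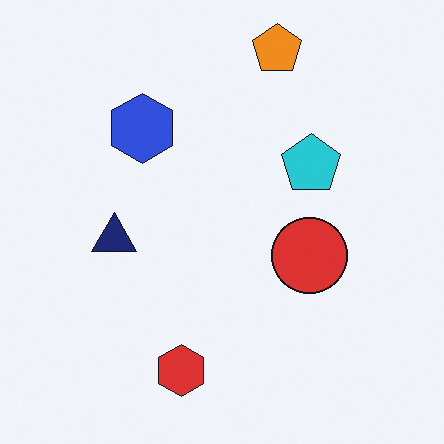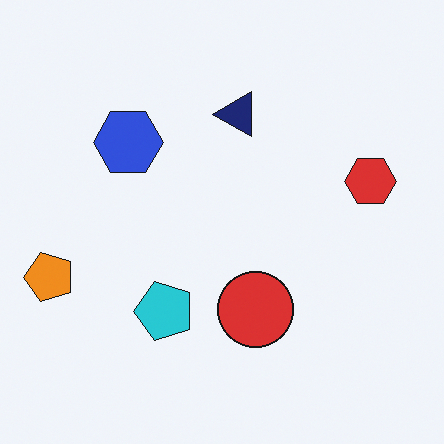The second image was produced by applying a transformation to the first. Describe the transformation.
It was transposed (reflected across the top-left ↔ bottom-right diagonal).

Shapes have swapped their row and column positions — what was in the top-right is now in the bottom-left — a diagonal reflection.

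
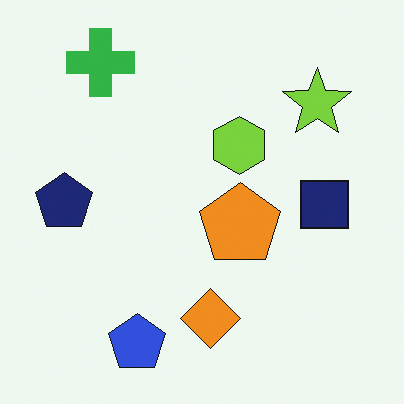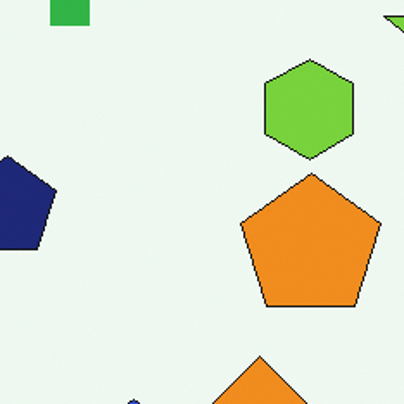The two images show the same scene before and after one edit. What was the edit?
It was cropped to a noticeably smaller region and rescaled.

The visible shapes are larger and the field of view is narrower; shapes near the original edges may be partly or wholly outside the frame — a crop-and-rescale.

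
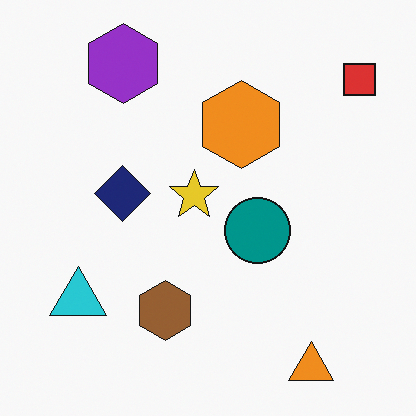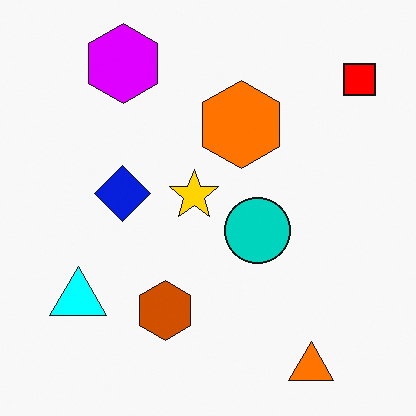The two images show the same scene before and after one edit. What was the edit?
This is the original image heavily oversaturated.

All colors are more vivid — a global saturation change.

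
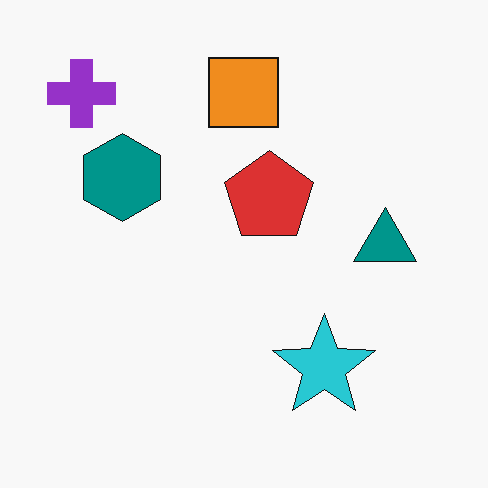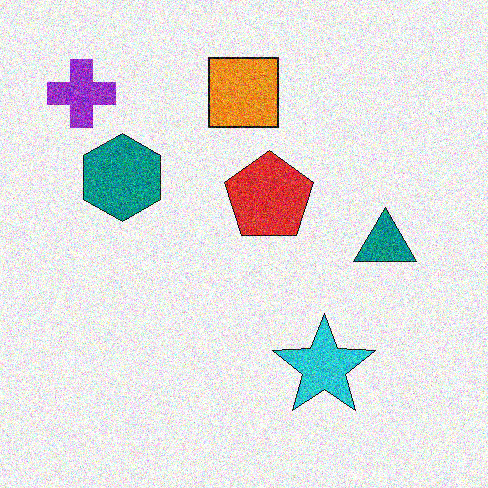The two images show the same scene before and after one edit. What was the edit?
The transformation is: degraded with a thick layer of grain.

Random speckle covers the whole image, including the flat background.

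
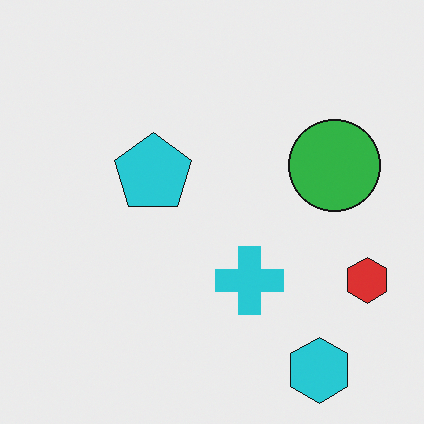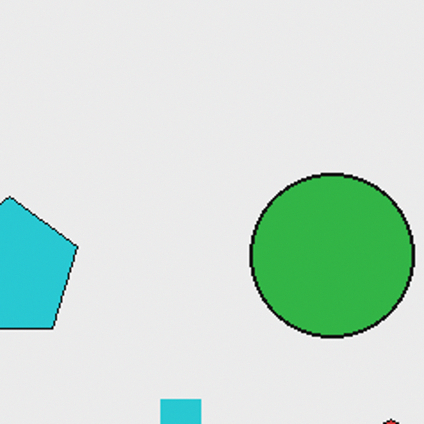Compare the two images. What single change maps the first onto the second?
The image was cropped to a noticeably smaller region and rescaled.

The visible shapes are larger and the field of view is narrower; shapes near the original edges may be partly or wholly outside the frame — a crop-and-rescale.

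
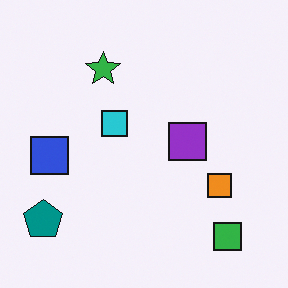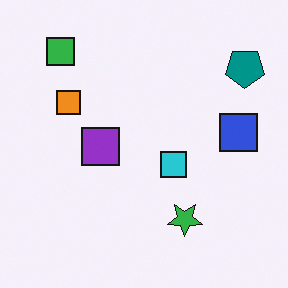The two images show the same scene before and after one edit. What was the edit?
Rotated 180°.

The teal pentagon sits in the bottom-left of the first image and the top-right of the second — consistent with a whole-image 180° rotation.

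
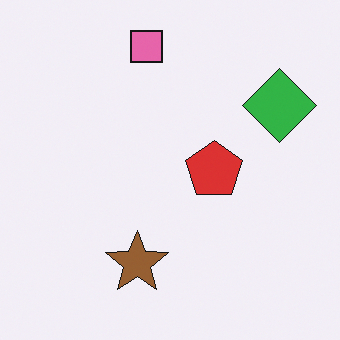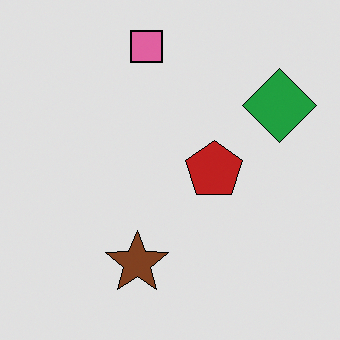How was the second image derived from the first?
This is the original image posterized to a reduced palette.

Each flat color has snapped to a coarser quantized level — most visibly, the near-white background has dropped to a flat grey.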